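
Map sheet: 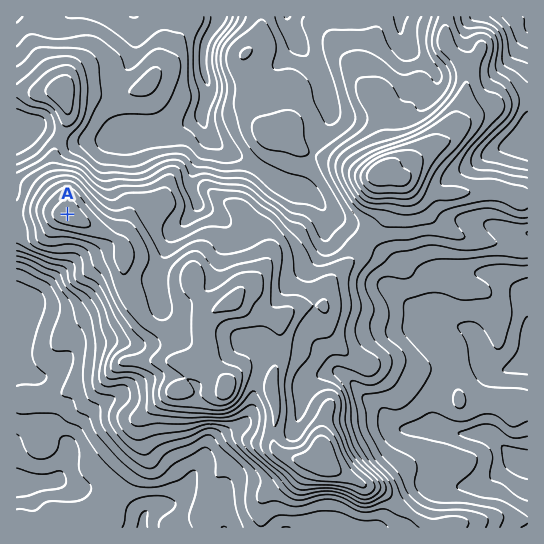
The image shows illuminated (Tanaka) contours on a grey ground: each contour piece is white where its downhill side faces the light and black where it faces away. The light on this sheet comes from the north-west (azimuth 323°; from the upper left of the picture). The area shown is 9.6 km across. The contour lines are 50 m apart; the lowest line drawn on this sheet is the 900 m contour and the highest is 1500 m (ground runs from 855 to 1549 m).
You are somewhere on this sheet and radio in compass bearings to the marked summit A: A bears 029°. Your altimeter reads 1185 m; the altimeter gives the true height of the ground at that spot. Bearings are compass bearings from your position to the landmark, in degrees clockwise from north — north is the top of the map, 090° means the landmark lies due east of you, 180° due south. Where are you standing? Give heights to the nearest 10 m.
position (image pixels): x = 41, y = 261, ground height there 1190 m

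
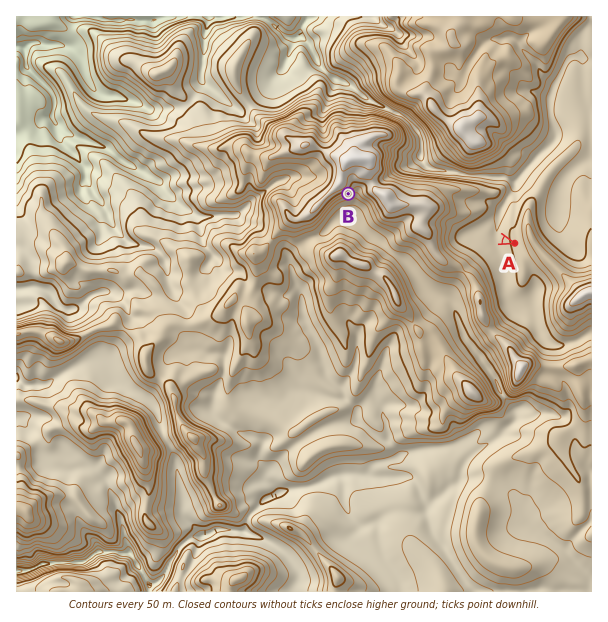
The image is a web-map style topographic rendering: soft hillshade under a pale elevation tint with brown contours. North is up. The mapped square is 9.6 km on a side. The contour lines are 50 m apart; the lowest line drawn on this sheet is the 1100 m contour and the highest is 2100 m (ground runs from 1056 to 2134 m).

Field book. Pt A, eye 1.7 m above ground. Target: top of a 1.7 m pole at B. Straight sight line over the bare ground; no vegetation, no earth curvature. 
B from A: not visible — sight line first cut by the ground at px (447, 223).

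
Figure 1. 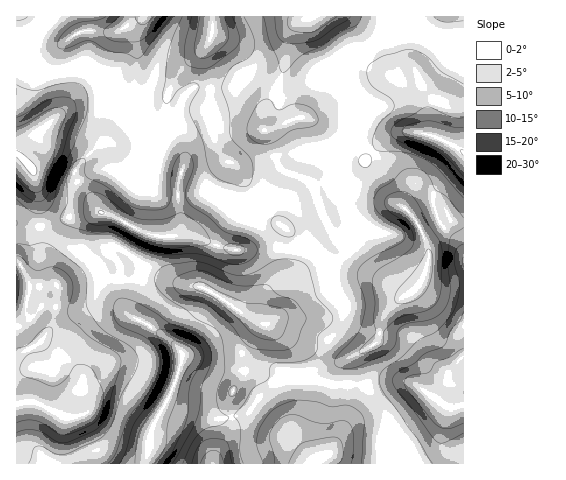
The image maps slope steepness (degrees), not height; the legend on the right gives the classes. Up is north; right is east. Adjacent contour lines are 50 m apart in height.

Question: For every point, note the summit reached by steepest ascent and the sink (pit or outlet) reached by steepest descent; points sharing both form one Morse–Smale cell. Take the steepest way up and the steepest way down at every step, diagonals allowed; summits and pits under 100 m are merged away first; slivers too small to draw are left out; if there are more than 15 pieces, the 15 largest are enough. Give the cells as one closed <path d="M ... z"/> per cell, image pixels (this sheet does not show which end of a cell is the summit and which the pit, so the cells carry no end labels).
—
<path d="M389 16l-80 0-10 6-8 9-2 7-2 19-6 21-18 34 0 15 7 12 10 29 30 14 10 29 11 21 9 12 8 4 3 0 8-19-13-21 0-27 4-8 14-11 18-20 13-8 18-2 16 2 2-36-15-27-12-12-6-26z"/><path d="M109 252l-33 24-19 10 1 9-5 26-11 19 5 6 19 12 12 12 3 6 0 9-10 19-3 13-36-16-16 4 1 59 129-1 5-33 23-42 9-33-17-18-40-25-6-15 1-30z"/><path d="M206 46l-24 23-18 31-27 1-4 18-24 23-11 4-21 22-3 5 3 7 10 12 12 20 11 2 43 21 36 1 8-1 12-7 20-18 20-2 12-8-14-17-8-14-14-10-12-21-7-19-1-6 6-9 0-28-6-16z"/><path d="M413 132l-11 0-16 6-22 24-14 11-4 8 0 27 6 12 7 7-9 22 24 24 29 21 9-2 12-16 5-19-2-16 24-21 5 2 8 0 0-69-26-16z"/><path d="M350 249l-7 7-10 6-29 11-25 4-10 9-7 15 0 15 2 7-5 5-17 25 2 20 2-2 13 2 15 8 28-2 31 6 14-1 1-24 30-19 3-19 5-9 10-11 13-8-6 0-12-7z"/><path d="M262 200l-13 8-20 2-20 18-12 7-8 1-36-1-51-23-3 11 1 13 8 14 8-4 10 6 25 20 30 12 26 5 36 25 21 10-2-8 1-19 6-11 8-8 17-9 4-13 0-10-6-11-16-14z"/><path d="M116 246l-8 5 13 16-1 30 3 11 7 8 17 8 19 13 17 18-6 23-12 26 14 6 22 3 14 5 16-1-1-7 1-14 13-21-2-22 21-30-20-9-36-25-26-5-30-12-25-20z"/><path d="M143 16l-123 1 3 11 1 26-8 14 0 85 2 2 5-11 9-9 10-6 29-25 7-4 58 1-1-31 2-18-2-20z"/><path d="M452 220l-25 21 2 16-5 19-6 10-6 6-16 10-10 11-5 9-3 19-30 19 0 25 57-4 11 4 26 17 7-30 12-13 3-1 0-135z"/><path d="M308 16l-95 1-1 17-7 15 0 11 6 16 0 28-6 12 15 36 7 9 12 8 8 14 13 16 9-7 12-20-11-33-7-12 0-15 18-34 10-47 8-9z"/><path d="M463 359l-2 0-13 16 0 8-6 13 2 8-28-19-11-4-57 4-2 28-3 15-12 23-17 12 149 1z"/><path d="M110 99l-27 0-12 5-29 25-10 6-14 16 0 3 12 12 5 9 4 26 1 25 26-8 16-1 17-6-12-19-10-12-3-7 6-9 18-18 11-4 25-25 2-16z"/><path d="M248 371l-4 3-12 18-2 10 1 14 17-1 10 5 33 20 23 22 12-6 8-11 10-20 3-40-45-6-28 2-15-8z"/><path d="M463 16l-74 1 9 16 6 26 12 12 15 27-2 36 23 10 11 8z"/><path d="M17 262l-1 142 16-3 36 16 3-13 10-19 0-9-15-18-19-12-5-6 11-19 5-34-2-3-6 0-19 4-8-19z"/>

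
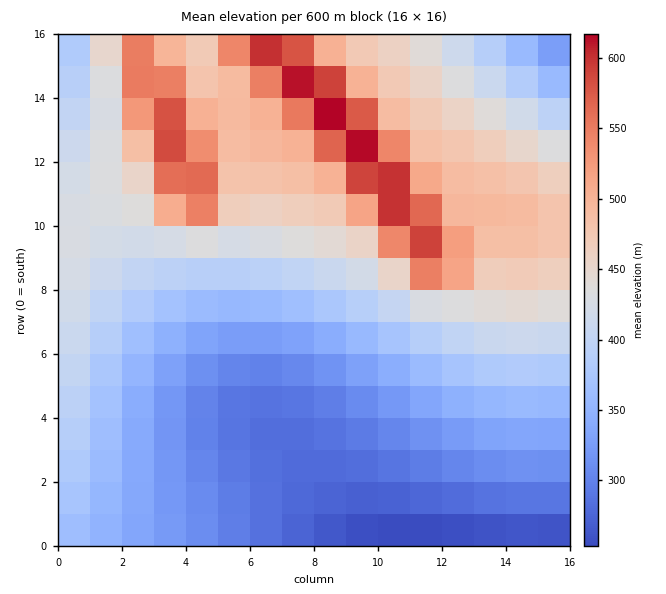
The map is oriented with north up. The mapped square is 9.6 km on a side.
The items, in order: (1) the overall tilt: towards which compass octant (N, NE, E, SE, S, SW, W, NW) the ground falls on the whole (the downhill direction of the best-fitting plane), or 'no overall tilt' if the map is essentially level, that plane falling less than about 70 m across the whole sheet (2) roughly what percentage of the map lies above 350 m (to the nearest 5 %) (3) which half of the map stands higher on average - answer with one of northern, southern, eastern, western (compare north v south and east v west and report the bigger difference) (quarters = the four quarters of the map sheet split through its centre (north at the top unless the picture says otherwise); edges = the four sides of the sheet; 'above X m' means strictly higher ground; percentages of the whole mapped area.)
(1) The general tilt is down to the south (the land rises towards the north).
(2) About 65 % of the map lies above 350 m.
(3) The northern half stands higher on average than the southern half.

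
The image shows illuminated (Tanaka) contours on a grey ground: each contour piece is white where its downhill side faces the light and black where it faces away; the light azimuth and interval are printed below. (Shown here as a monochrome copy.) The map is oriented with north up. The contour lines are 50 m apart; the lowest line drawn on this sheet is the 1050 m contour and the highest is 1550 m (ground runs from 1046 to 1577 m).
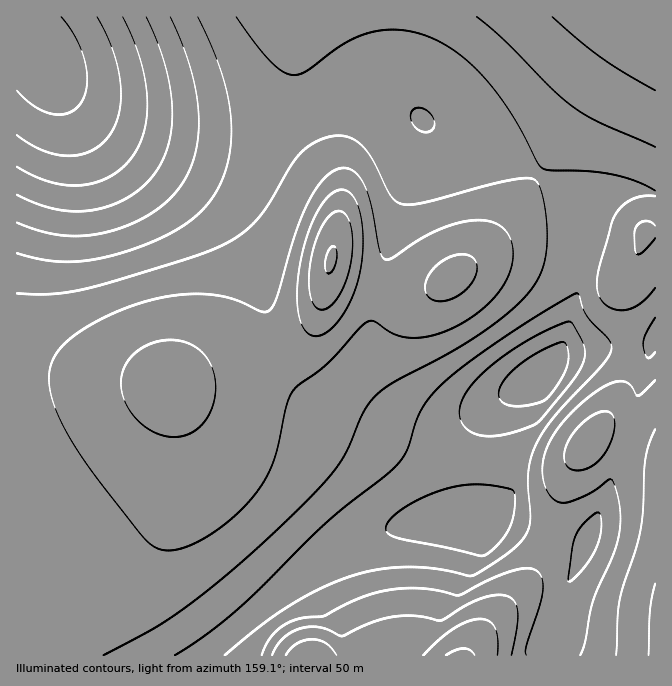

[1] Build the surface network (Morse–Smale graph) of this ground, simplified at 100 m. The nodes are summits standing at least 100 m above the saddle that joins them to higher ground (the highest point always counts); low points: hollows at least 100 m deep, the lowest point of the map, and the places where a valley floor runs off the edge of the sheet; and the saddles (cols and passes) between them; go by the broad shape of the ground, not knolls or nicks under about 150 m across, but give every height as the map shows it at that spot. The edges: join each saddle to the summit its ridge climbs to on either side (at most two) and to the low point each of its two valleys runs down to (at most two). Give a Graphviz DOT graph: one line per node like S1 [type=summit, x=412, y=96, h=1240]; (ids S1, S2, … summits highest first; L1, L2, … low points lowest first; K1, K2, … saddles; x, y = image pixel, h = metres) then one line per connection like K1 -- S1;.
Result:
graph terrain {
  S1 [type=summit, x=42, y=55, h=1577];
  S2 [type=summit, x=550, y=372, h=1439];
  L1 [type=low, x=330, y=260, h=1046];
  L2 [type=low, x=460, y=655, h=1091];
  L3 [type=low, x=654, y=17, h=1115];
  L4 [type=low, x=655, y=650, h=1142];
  K1 [type=saddle, x=475, y=460, h=1335];
  K2 [type=saddle, x=234, y=632, h=1306];
  K3 [type=saddle, x=629, y=345, h=1291];
  K4 [type=saddle, x=539, y=173, h=1251];
  K1 -- S2;
  K1 -- L1;
  K1 -- L4;
  K2 -- S2;
  K2 -- L1;
  K2 -- L2;
  K3 -- S2;
  K3 -- L3;
  K3 -- L4;
  K4 -- S1;
  K4 -- S2;
  K4 -- L1;
  K4 -- L3;
}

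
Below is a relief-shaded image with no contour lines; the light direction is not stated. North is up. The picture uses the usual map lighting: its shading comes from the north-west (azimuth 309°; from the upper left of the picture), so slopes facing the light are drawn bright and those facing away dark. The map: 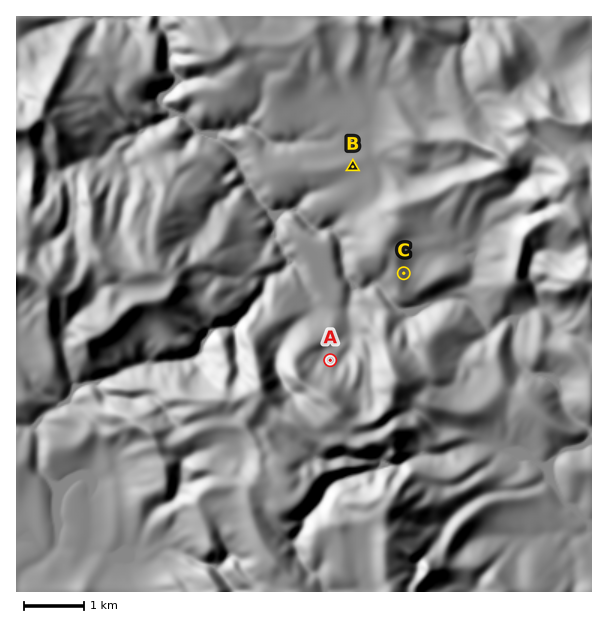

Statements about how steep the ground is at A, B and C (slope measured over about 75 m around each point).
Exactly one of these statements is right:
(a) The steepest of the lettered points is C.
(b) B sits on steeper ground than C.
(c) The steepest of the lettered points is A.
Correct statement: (c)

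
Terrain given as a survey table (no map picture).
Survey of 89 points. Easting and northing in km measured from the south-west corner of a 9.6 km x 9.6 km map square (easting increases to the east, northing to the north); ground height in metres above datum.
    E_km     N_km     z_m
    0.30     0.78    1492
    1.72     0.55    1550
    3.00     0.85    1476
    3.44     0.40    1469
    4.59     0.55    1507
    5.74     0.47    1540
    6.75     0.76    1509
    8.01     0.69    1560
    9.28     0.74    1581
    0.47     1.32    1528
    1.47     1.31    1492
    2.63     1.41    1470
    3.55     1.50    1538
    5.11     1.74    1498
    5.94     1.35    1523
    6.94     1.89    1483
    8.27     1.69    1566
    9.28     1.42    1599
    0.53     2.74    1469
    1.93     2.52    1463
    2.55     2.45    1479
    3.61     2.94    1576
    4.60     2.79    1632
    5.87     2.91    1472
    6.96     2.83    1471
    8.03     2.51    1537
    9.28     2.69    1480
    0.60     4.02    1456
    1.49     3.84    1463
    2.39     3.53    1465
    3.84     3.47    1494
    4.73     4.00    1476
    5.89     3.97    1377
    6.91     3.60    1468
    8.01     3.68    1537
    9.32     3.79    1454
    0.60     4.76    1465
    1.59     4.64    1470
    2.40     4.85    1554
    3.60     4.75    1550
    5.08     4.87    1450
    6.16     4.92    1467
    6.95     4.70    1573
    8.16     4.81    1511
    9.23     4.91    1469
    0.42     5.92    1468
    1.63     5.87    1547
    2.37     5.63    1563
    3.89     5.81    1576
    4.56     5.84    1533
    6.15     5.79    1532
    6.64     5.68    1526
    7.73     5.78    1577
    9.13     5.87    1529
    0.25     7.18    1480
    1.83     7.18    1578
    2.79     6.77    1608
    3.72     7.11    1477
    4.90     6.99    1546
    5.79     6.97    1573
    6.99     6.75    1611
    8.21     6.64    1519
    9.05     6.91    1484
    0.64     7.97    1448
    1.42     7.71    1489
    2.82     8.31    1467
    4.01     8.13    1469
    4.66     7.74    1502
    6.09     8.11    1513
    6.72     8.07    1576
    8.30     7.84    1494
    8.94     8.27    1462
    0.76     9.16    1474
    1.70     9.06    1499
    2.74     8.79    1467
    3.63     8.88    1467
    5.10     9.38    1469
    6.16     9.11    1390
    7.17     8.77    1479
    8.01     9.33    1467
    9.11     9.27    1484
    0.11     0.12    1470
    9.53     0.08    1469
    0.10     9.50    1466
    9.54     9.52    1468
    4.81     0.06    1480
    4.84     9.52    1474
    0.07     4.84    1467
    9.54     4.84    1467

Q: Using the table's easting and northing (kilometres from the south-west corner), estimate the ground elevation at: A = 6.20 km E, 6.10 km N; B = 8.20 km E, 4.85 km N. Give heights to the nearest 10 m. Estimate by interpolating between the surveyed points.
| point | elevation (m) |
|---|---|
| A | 1570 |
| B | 1510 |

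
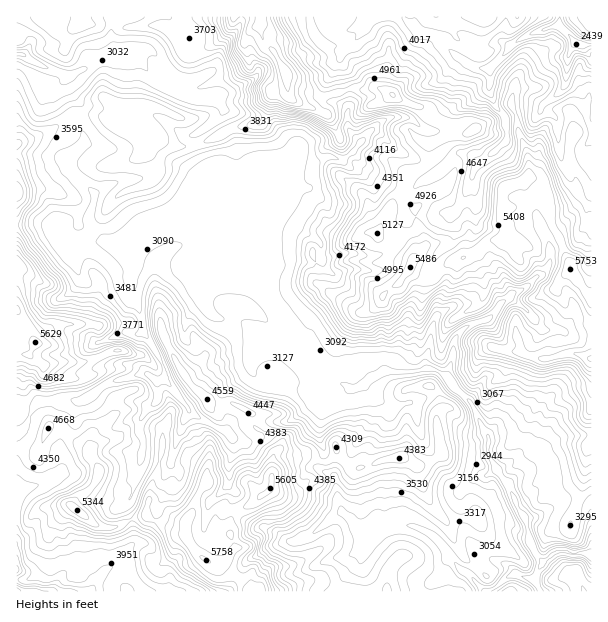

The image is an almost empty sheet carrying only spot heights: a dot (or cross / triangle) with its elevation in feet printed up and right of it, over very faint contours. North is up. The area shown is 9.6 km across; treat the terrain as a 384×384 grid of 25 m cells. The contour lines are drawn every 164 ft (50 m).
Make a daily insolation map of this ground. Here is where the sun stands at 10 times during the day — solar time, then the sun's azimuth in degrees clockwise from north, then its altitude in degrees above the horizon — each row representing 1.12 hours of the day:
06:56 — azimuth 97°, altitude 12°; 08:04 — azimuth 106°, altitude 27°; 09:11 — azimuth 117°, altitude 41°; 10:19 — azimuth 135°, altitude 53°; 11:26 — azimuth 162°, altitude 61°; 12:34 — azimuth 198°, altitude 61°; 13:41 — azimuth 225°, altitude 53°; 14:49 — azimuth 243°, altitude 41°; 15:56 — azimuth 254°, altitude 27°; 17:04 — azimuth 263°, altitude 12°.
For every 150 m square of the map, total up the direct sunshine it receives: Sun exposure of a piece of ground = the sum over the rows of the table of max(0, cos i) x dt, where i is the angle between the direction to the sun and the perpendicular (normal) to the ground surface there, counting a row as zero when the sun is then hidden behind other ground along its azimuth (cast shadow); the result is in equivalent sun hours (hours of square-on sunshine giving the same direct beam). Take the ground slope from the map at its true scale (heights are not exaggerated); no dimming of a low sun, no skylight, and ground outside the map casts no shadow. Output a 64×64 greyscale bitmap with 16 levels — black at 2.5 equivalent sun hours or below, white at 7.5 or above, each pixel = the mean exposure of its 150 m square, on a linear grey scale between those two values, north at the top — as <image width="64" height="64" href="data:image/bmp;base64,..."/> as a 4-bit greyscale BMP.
<image width="64" height="64" href="data:image/bmp;base64,Qk12CAAAAAAAAHYAAAAoAAAAQAAAAEAAAAABAAQAAAAAAAAIAAATCwAAEwsAABAAAAAAAAAAAAAAABEREQAiIiIAMzMzAERERABVVVUAZmZmAHd3dwCIiIgAmZmZAKqqqgC7u7sAzMzMAN3d3QDu7u4A////AN7u7//szMzu7u7d7su5dovd3LqqvLvMu7p6xDYzru3ajP/97uy7re/u7d7/2pV2V4u7qHibzd3LpXzcYWd63cad7u7d7cu83t7e7+62dIvMlnmqmZve7tuK3KrM2DSJhb7v7u3d3My63r3rrMojA0jNqZqZic3dyq3Lve6lggACvf//7d7t24q+3Iib3bVERHvu7KmImqqrzM3u2lW8iay73+/u7u7cvL7rm92UarqXVrzMyod3eJzs3u23Vt7d3N7N/v7u3N7dy8u83KhGvd3HarvMp2aKzt3v3LuIzu7Mzt3/7thHze26zMqpm8zd7u2YrO3czN3uzu68yUacvMys7d7sdUJJuah7ubvf7u7u7du97d3d3uyru6y0iruqzairvKV5qVSqhEinmpzu7+7dzN7u7u3u2amoq3Wt/cvNuFMgTN26hYh1Z81mab7uzMvM3u7u7+66upmqV83d3d7bmFMl3bqGZ5h3zqW9qdqIvdvO/+7u/szcmIhYzcze797tunat26dZl5ibhWhaypmZir7//u7+3u23VKq8zM3v7u3dzKq6qVmXuXljIiV4monMvO7/7u7e7d65rdzM3N/e7d3exXmqianKd3YhJVac3L7Imc7+qt/LynvL3d3cz9vdzdy6u7uat4h3ZURmjLq5fLiHRFd2rKvKet3N3dzOur3dypzu2pu3V2VleYZHliFpqmhUNWe7mqlmvM3dy5vLrt2Yqpq4u7lGYji97HJHMQJohWRnasurt5qs3u7dzMyqy4mL2oiJq2Q13d3JUgNUECSHh4iKyr2ozMzu7u3f3Ld4l3i922R6pq7u7d3dpGh1RVeKiJqr7Hjdzt7u277duaqomaqZk0VZzt7YIAFIm7qYiZu4qXulSN3u7u7tq/7u3eyprN7Zco3adSAAAmm8y6qqze7clQJ67u7u7c3c/u7u7tlVi5dozZeCE0Z5vNzMy6u7rO7EOMzu7v7u3M3u3u7u3cgwOarad3l4q8zMzM3e25dCIiN63b7//+7tze7u7ty73dvMmriYmJrMu7vM3t3e3LqFa7ve7v/u3O7O/9msu97c3dWLdpyavMy7y83u7u7u3u3rmb/+7d7tzN7M3MuEBc24Q4hXq7q8zMvM3d7v/+7u7Mp5ne7dyIial7zbqrtyAAAWt1mmabzMzM3d3v//7u7su3m6lIy5ioVpy3eKzd20RFi4iFRpzMzMzd3d7t7t3uqsdjIBnKlmm8zbZ73d3KrHeKmVV5vMzMvN3dze7t7u6pu4UAaKha7u3ddRIhIxVTNomqaLzM3Lu93d3N7+3t3bhou6hldYve7NplMAEkNERWd3eazMy7u93d3cyq39zcy7eL2WMHzu7d15qpIiR3eJdnd6u7uru83d3duHrN3t3c3d7cqGnO7s3ZvN21RamallVpu7uru8zd3dp3q7nf3v3e/+zKlUnN7rvNhniKqrunVpu7u7u8zMurllq6Znvu7u7//dzagm3tncYyWImKzLmby7u7zMzMuodny4eJiN3K7+/v3e2qadl5VEV5iJu7urzMy8zMzMzLmpqt3MzKrdq+7/7u7buJmYUjV5mZq7zLrMzMzMzMzMy8m8qbzKmb23eb7v7d65kxRFV4qqq8zMu7zMy8zMzMzLhqve7u2nisx3ae7t27zGRkaJq83d3czLu7zMzMzMzMmMuIrt3MmHZnZ0asuqvbmJiKu7zd7t3MzMzMzMzMzMuqmGVom8u7d2enisy7vdmrrM3dzMzu7t3d3czMzMzMu6mXZlaKzMyqqpd3zMzNyYqt3e7u287u7u3dzMzMzMzLqoaXeYfM3dzNqIi93d3amJ687u3LnO///t3dzMzMzMzLm8zLd4u6ztyYqbu93ciJm5zMuqyore/+7d3czMzMzMu9y7hoe7us25iZru7dlnmpeZmqze26vO7dzN3MzMzMzMzcY5qs7bqrh4hWruyHiqiKqqzd7//u3d3czd3MzMzMu5M5m8u97KqXdRAGmVaJqau7y7vM3u7szu3d3tzMzMzHFbrNyonO2pmEMkd3Z4m6vM3bq6q73t7////u7d3czN3depmHre7sq9hXh2dmmp3e7u28zd3d7tze/////tzMrNymaXzu7u7+7KaHR4a9qJvd3d3u/u3cupid7//+ze3byat2zdyazu7tp5UUdr3GVIzc3u7tzLrP7IWd7uzN7czYzLmaqM7dustzdQKHmphkR73d3Mu6ve3NyFRY3cu7vsq9u4Zs7ad2NVSIYWmpqZh2eaq93d7sdEV5vM3dy83IiWzcze7bmSAAGbq4qrq5mph2rNuYmFM1eZu7qs7euZu8uY3ulDRUlyBKu8xSabmrqZh3hURDNZzd3MuqvNysp5zd7adSACI2U2i97sUoqby7mYZmdnacy6q83aVZzcp0Ikd0I6y3RkV1V6qIqEiJqXnMl2aJmsvO66q8yXnKiIdCRDVlWJqYZCNEeoZmN0ZHzv7ciKqsvO/tzLvay6VFd3Z0R4hmeJmKykNGiXUnVr7u7M3czMy93t3Mq93thXqaplVWmFZ5m93dkzabuUA9y8zd3d3d3d3cvMyq3uqbhXm6h2apdpq93LunInm7hW3d7u7+7e7u7tu7vLfe3KZoqZq4d2eYm9zN7u60AEN6zf7t3f/Mze7trLzby53bVYqqvLqGZ5ze7u//7u3JRr3u7crMy5uomZm8zcqsu8h4q7vM3LdpzN7u7u7d7d65vd"/>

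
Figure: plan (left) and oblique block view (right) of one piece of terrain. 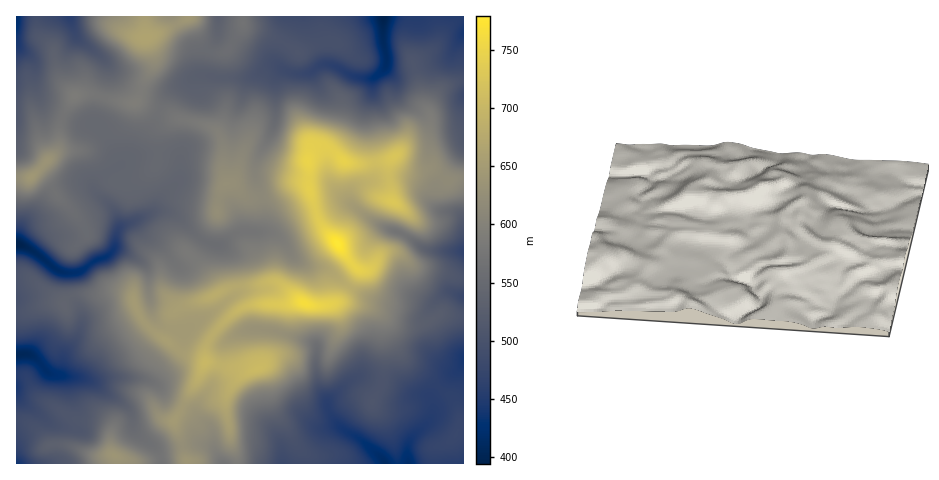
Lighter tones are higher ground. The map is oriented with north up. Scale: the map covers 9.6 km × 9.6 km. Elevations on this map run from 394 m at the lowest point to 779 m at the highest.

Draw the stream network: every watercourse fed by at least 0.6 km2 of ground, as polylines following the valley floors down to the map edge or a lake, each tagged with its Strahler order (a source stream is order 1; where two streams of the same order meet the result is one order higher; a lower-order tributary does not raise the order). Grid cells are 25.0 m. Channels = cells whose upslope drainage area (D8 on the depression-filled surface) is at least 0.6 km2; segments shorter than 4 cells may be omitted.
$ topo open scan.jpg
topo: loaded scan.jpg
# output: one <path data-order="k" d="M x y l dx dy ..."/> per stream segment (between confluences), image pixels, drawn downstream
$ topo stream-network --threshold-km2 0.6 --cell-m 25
<path data-order="1" d="M133 428l0-9-2-7-14-14-9-5-10-9-11-5"/><path data-order="2" d="M342 428l8 6 8 4 17 15 1 0 9 10"/><path data-order="1" d="M63 427l-7-1-7-3-9-10-14-9-9-9 0-9"/><path data-order="1" d="M322 427l18 0 2 1"/><path data-order="1" d="M272 426l5 7 1 5 2 3 0 4 1 1 0 17 2 0"/><path data-order="2" d="M328 406l0 4 2 4 12 14"/><path data-order="1" d="M197 405l0 11 14 14 2 2 0 10 1 2 1 7 7 12 2 0"/><path data-order="1" d="M431 400l1 4 0 12-2 4-20 20-1 2 0 5-2 1 0 15 2 0"/><path data-order="1" d="M154 383l-8-4-43-1"/><path data-order="2" d="M87 379l-12-1-1-1-7 0-1-1-9 0-1-1"/><path data-order="2" d="M103 378l-4 1-12 0"/><path data-order="1" d="M110 377l-6 0-1 1"/><path data-order="2" d="M56 375l-4 0-3-1-17-19-4 0-1-1-7 0-3 1"/><path data-order="1" d="M361 372l-7 7-5 3-21 21 0 3"/><path data-order="1" d="M449 370l7 0 7-7 0-3"/><path data-order="1" d="M243 332l6-3 24 1 1 2 4 0 5 2 3 0 5 2 3 0 18 6 4 5 0 31 2 1 0 5 1 4 7 9 1 8 1 1"/><path data-order="1" d="M81 326l-4 11-13 14 0 5-1 1 0 14-3 4-4 0"/><path data-order="1" d="M227 301l-14 12-13 7-13 10-2 0-3-2-15 0-5-2-9-10-1-3 0-8-2-6 0-25-3-5-10-11-10-6-2-1-13 0"/><path data-order="1" d="M420 300l3 1 11 0 6-6 5-2 10 0 4 2 4 0 0 2"/><path data-order="1" d="M309 266l-3-1-11-7-7-7-3-7-11-10-3 0-1-2-18 0-1-1"/><path data-order="1" d="M171 258l-37-36-1 0"/><path data-order="3" d="M112 251l-6 6-2 0 0 1-2 1-11 4-6 6-5 3-14 1-10-3-17-15-11-7-2 0-4-3-5 1"/><path data-order="1" d="M20 231l0 8-3 7"/><path data-order="2" d="M251 231l-9 0-4 1-4 3-11 9-14-1-6-2-4-4-23-22-4-2-20 0-5 2"/><path data-order="1" d="M262 231l-11 0"/><path data-order="3" d="M118 230l-1 2 0 5-1 1 0 7-4 6"/><path data-order="2" d="M133 222l-10 3-5 5"/><path data-order="2" d="M147 215l-14 7"/><path data-order="2" d="M115 211l3 10 0 9"/><path data-order="1" d="M440 210l2 1 12 0 9 9 0 30"/><path data-order="2" d="M356 208l15 13 13 7 13 3 9 5 18 13 3 1 36 0"/><path data-order="1" d="M353 206l3 2"/><path data-order="1" d="M351 203l5 5"/><path data-order="1" d="M102 199l13 12"/><path data-order="2" d="M116 167l-10 6-11 12 0 5 20 20 0 1"/><path data-order="1" d="M256 165l0-4 15-27 3-10 0-7 2-1 0-38 7-7 3 0"/><path data-order="1" d="M181 160l0 16-1 3-21 21-2 6-10 9"/><path data-order="1" d="M125 159l-6 7-3 1"/><path data-order="1" d="M463 141l0-46"/><path data-order="1" d="M98 129l5 3 14 23 0 11-1 1"/><path data-order="1" d="M17 124l0-81"/><path data-order="1" d="M239 106l5-19 12-12"/><path data-order="1" d="M367 105l4-9 0-16 1-2"/><path data-order="1" d="M375 99l-1-3 0-18 1-1"/><path data-order="1" d="M38 94l-2-10-1-1 0-19-18-21"/><path data-order="1" d="M318 85l-5-9 0-5 2-2"/><path data-order="1" d="M187 81l8-5 13 0"/><path data-order="2" d="M375 77l10-9"/><path data-order="2" d="M208 76l5 0 1 1 37 0 5-2"/><path data-order="1" d="M197 75l10 0 1 1"/><path data-order="2" d="M256 75l10-7 14 0 6 3"/><path data-order="2" d="M286 71l7 2 1 1 13 0 8-5"/><path data-order="1" d="M385 71l0-3"/><path data-order="2" d="M315 69l4-3 3-2 8 0 11 5 8 6 7 2 16 1"/><path data-order="2" d="M385 68l1-2 0-12-1-1-1-10-1-1 0-23 1-2"/><path data-order="1" d="M106 61l-5-6-17-12-9-9-5-17"/><path data-order="1" d="M453 52l5-9 5-5 0-5"/><path data-order="2" d="M17 43l0-26"/>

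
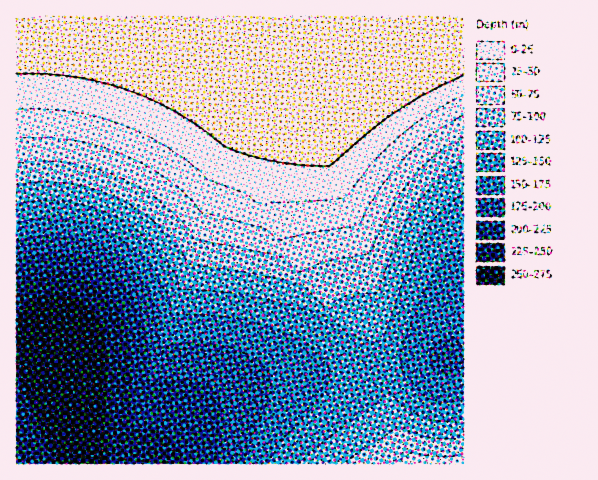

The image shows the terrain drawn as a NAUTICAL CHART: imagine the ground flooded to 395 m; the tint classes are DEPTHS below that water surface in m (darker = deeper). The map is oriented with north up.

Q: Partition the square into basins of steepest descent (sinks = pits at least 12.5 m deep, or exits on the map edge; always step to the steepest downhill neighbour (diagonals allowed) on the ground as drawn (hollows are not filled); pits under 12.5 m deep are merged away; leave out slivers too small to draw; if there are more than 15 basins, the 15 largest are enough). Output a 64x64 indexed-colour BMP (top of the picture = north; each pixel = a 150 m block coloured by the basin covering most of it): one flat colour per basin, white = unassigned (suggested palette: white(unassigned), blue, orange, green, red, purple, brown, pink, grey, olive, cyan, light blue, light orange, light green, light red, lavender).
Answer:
<image width="64" height="64" href="data:image/bmp;base64,Qk12CAAAAAAAAHYAAAAoAAAAQAAAAEAAAAABAAQAAAAAAAAIAAATCwAAEwsAABAAAAAAAAAA////ALR3HwAOf/8ALKAsACgn1gC9Z5QAS1aMAMJ34wB/f38AIr28AM++FwDox64AeLv/AIrfmACWmP8A1bDFABERERERERERERERERERERERERERERERERERERESIiIiERERERERERERERERERERERERERERERERERERESIiIiIRERERERERERERERERERERERERERERERERERERIiIiIhERERERERERERERERERERERERERERERERERERIiIiIiEREREREREREREREREREREREREREREREREREREiIiIiIREREREREREREREREREREREREREREREREREREiIiIiIhERERERERERERERERERERERERERERERERERESIiIiIiERERERERERERERERERERERERERERERERERERIiIiIiIREREREREREREREREREREREREREREREREREREiIiIiIhEREREREREREREREREREREREREREREREREREiIiIiIiERERERERERERERERERERERERERERERERERESIiIiIiIRERERERERERERERERERERERERERERERERERIiIiIiIhEREREREREREREREREREREREREREREREREREiIiIiIiERERERERERERERERERERERERERERERERERESIiIiIiIRERERERERERERERERERERERERERERERERERIiIiIiIhERERERERERERERERERERERERERERERERERIiIiIiIiEREREREREREREREREREREREREREREREREREiIiIiIiIRERERERERERERERERERERERERERERERERESIiIiIiIhERERERERERERERERERERERERERERERERESIiIiIiIiERERERERERERERERERERERERERERERERERIiIiIiIiIREREREREREREREREREREREREREREREREREiIiIiIiIhERERERERERERERERERERERERERERERERESIiIiIiIiERERERERERERERERERERERERERERERERERIiIiIiIiIREREREREREREREREREREREREREREREREREiIiIiIiIhERERERERERERERERERERERERERERERERESIiIiIiIiERERERERERERERERERERERERERERERERERIiIiIiIiIREREREREREREREREREREREREREREREREREiIiIiIiIhERERERERERERERERERERERERERERERERESIiIiIiIiERERERERERERERERERERERERERERERERESIiIiIiIiIRERERERERERERERERERERERERERERERERIiIiIiIiIhEREREREREREREREREREREREREREREREREiIiIiIiIiERERERERERERERERERERERERERERERERESIiIiIiIiIRERERERERERERERERERERERERERERERESIiIiIiIiIhERERERERERERERERERERERERERERERERIiIiIiIiIiEREREREREREREREREREREREREREREREREiIiIiIiIiIREREREREREREREREREREREREREREREREiIiIiIiIiIhERERERERERERERERERERERERERERERESIiIiIiIiIiERERERERERERERERERERERERERERERESIiIiIiIiIiIRERERERERERERERERERERERERERERERIiIiIiIiIiIhERERERERERERERERERERERERERERERIiIiIiIiIiIiEREREREREREREREREREREREREREREREiIiIiIiIiIiIREREREREREREREREREREREREREREREiIiIiIiIiIiIhERERERERERERERERERERERERERERESIiIiIiIiIiIiERERERERERERERERERERERERERERERIiIiIiIiIiIiIRERERERERERERERERERERERERERERIiIiIiIiIiIiIhEREREREREREREREREREREREREREREiIiIiIiIiIiIiEREREREREREREREREREREREREREREiIiIiIiIiIiIiIRERERERERERERERERERERERERERESIiIiIiIiIiIiIhERERERERERERERERERERERERERERIiIiIiIiIiIiIiEREREREREREREREREREREREREREREiIiIiIiIiIiIiIREREREREREREREREREREREREREREiIiIiIiIiIiIiIhERERERERERERERERERERERERERESIiIiIiIiIiIiIiERERERERERERERERERERERERERERIiIiIiIiIiIiIiIREREREREREREREREREREREREREREiIiIiIiIiIiIiIhERERERERERERERERERERERERERESIiIiIiIiIiIiIiERERERERERERERERERERERERERERIiIiIiIiIiIiIiIRERERERERERERERERERERERERERESIiIiIiIiIiIiIhERERERERERERERERERERERERERERIiIiIiIiIiIiIiEREREREREREREREREREREREREREREiIiIiIiIiIiIiIRERERERERERERERERERERERERERESIiIiIiIiIiIiIhEREREREREREREREREREREREREREREiIiIiIiIiIiIiERERERERERERERERERERERERERERESIiIiIiIiIiIiIRERERERERERERERERERERERERERERIiIiIiIiIiIiIhERERERERERERERERERERERERERERESIiIiIiIiIiIi"/>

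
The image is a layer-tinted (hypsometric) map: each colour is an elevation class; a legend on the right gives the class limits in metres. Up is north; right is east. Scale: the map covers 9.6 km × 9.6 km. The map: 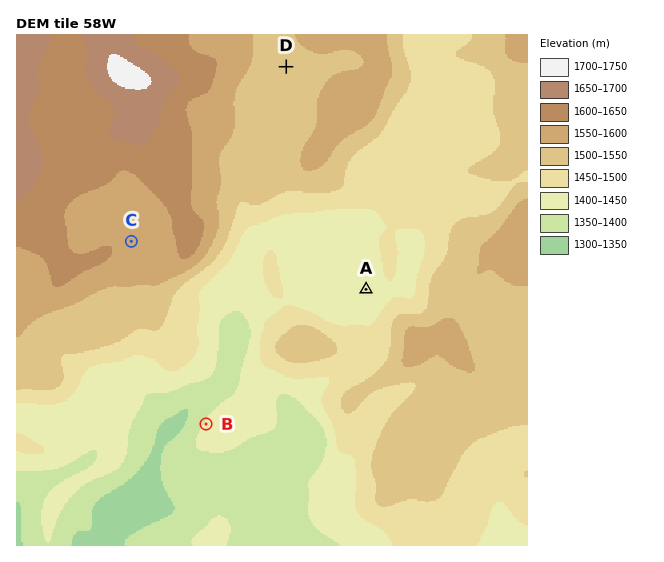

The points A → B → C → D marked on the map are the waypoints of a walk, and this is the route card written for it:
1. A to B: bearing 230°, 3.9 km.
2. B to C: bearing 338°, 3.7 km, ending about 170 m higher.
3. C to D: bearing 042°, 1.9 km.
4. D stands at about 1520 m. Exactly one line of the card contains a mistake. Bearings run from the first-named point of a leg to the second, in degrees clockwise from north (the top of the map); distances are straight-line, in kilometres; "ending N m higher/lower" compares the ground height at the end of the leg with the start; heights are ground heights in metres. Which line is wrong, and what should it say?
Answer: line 3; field distance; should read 4.4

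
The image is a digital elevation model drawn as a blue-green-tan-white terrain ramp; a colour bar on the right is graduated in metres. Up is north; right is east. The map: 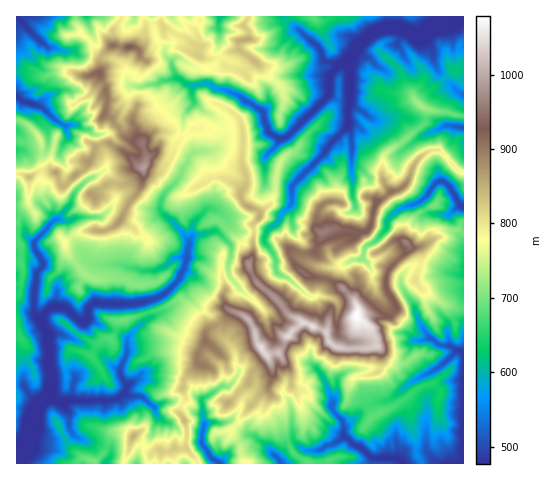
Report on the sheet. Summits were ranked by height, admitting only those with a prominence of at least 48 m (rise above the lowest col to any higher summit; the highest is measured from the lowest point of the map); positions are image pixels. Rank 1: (356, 315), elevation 1079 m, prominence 602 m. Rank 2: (262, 348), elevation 1049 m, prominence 64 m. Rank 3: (144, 168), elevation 992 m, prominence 219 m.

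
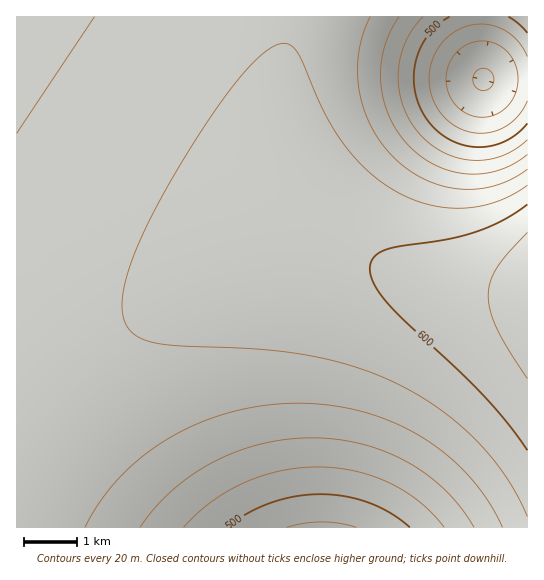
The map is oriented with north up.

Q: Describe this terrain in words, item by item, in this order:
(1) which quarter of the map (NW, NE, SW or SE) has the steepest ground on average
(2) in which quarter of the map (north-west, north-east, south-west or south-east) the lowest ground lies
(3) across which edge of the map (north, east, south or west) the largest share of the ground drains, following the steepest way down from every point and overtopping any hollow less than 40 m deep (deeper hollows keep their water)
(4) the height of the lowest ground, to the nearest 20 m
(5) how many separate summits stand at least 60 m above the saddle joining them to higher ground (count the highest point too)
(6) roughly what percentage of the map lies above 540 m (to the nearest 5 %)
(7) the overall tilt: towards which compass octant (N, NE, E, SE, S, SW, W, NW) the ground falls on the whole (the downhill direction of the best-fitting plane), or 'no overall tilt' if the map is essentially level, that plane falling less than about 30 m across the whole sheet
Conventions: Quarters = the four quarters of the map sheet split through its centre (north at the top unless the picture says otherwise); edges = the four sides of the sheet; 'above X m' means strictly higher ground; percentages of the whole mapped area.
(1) Slopes are steepest in the north-east quarter.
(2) The lowest point lies in the north-east quarter of the map.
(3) The largest share of the runoff leaves by the southern edge.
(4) About 440 m is the lowest elevation on the sheet.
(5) Counting only tops that stand 60 m proud, the map has 1 summit.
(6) About 85 % of the map lies above 540 m.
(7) There is no overall tilt: the best-fitting plane is nearly level.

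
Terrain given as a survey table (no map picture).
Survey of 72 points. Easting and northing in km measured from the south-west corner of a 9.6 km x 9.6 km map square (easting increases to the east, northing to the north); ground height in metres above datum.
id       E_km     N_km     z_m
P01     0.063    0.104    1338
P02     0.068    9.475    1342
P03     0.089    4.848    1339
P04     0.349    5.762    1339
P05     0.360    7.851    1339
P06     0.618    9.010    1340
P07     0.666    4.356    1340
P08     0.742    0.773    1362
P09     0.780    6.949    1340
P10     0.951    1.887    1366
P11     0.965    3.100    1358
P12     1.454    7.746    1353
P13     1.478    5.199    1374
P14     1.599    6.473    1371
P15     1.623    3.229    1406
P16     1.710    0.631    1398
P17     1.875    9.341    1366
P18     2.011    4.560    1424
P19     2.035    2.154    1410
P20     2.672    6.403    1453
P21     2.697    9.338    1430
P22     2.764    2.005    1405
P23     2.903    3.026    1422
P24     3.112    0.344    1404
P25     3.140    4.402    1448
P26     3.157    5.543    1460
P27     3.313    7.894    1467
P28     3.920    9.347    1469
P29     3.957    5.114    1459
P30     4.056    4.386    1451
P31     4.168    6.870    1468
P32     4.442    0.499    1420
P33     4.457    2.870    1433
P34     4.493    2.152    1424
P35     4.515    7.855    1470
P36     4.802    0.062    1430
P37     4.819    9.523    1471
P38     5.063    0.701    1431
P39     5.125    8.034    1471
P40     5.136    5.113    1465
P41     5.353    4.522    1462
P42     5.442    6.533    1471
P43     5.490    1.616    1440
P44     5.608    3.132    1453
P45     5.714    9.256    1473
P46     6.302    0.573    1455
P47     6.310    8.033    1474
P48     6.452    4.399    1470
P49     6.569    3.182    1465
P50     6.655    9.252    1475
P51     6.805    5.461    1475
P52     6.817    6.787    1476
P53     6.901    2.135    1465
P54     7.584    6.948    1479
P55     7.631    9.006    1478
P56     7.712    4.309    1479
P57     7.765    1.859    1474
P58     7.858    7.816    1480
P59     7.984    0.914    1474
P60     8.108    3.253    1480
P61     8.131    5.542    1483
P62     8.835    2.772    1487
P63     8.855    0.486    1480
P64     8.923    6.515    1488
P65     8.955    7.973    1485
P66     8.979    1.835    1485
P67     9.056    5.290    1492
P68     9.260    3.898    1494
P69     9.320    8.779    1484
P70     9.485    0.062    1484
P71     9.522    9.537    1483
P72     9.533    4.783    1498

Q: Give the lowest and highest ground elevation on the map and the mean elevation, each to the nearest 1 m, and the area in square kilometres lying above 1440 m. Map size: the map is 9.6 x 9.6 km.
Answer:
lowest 1338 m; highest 1499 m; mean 1440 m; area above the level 57.9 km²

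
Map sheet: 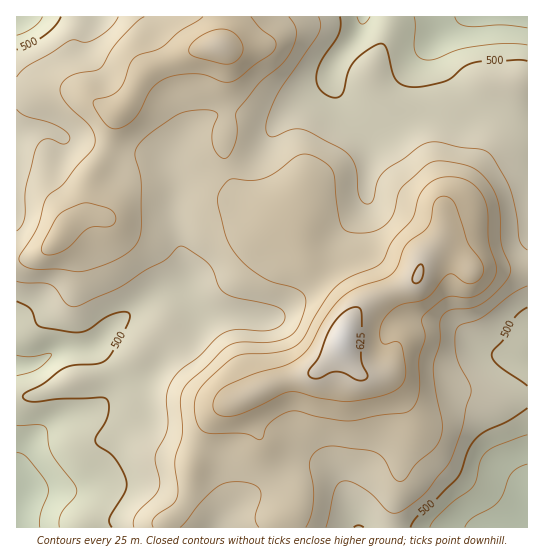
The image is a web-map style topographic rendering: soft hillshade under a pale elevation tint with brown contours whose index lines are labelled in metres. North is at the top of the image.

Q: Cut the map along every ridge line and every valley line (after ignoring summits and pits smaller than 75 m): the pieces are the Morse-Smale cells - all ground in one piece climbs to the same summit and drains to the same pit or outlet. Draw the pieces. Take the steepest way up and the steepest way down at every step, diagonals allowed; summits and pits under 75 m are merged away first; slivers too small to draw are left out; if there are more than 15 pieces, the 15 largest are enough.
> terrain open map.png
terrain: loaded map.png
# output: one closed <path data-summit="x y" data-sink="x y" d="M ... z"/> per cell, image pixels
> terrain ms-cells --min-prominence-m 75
<path data-summit="343 339" data-sink="17 527" d="M218 45l-29 7-40 17-6 6-15 27-12 12-8 33-19 32-4 34-15 10-23 26-16 8-15 2 1 269 264 0 0-9 8-4 6-9 2-8 0-15-2-8-14-21-22-20-15-35 2-3 28-13 44-12 25-28 10-29 0-8-16-24-12-13-18-12-7-16-3-21-26-8-21-11-18-16-8-28 0-15 4-20-1-65-3-7z"/><path data-summit="343 339" data-sink="527 17" d="M527 16l-302 1-1 18-5 11 5 4 3 7 1 65-4 20 0 15 7 25 4 7 15 12 21 11 26 9 3 20 7 16 18 12 18 20 9 13 1 15 16-16 45-20 5-6 4-14 12-10 7 0 16 6 13 12 57 0z"/><path data-summit="343 339" data-sink="527 527" d="M442 251l-11 1-8 9-4 14-5 6-49 23-13 14-12 29-22 24-44 12-29 14-1 4 3 8 12 25 28 27 10 22 0 15-2 8-6 9-8 4 1 9 246-1 0-257-57-1-13-12z"/><path data-summit="343 339" data-sink="17 17" d="M225 16l-209 1 1 242 14-2 16-8 23-26 15-10 4-34 19-32 8-33 12-12 15-27 6-6 40-17 17-5 13-2 5-10z"/>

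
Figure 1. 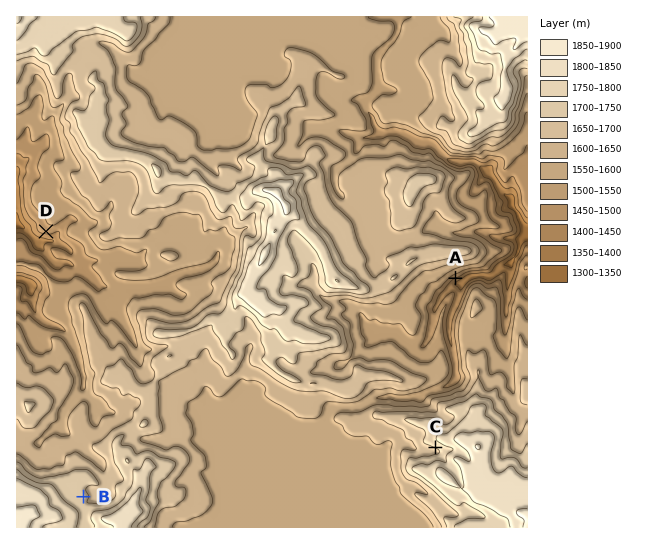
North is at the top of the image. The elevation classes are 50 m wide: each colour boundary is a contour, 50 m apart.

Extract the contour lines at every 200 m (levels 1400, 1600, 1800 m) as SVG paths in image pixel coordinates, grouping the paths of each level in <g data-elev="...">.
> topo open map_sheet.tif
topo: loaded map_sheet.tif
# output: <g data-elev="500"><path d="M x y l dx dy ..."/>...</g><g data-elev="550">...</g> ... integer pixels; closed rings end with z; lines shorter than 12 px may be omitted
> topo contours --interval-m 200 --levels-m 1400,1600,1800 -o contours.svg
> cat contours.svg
<g data-elev="1400"><path d="M17 276l16 4 3 3 1 4-6 9-4-3-3-8-7-2"/><path d="M527 245l-2 2-8 15-3 13-7 15-2-18-15 8-11-2-8 2-10 10-6-5 1-3 13-8 21-2 7-8 13-9 4-6-1-6-10-5 11-4 3-3-5-16-2-2-7-1-2-2 1-9-3-4-8-16-8-4-3-8 1-3 11 0 2 8 8 12 4 3 5-2 4 3 2 4 2 12 8 12"/><path d="M17 166l3 4-2 12 3 25 3 11 6 7 2 6 4 4 18 6-1 1-8 2-2 7-5-1-4-2-4-7-5-6-4-2-4 0"/></g><g data-elev="1600"><path d="M172 527l2-3 3-2 10-1 15-6 10-12 0-6-11-24 5-6-1-10-14-16 2-7-1-8-6-13 2-10 10-7 7-9 4 0 5 8 5 2 6-2 16-16 16 2 7 5 2 3-1 6 5 4 20 12 7 6 16 2 6-3 4-10 4-4 19 1 11-1 18-13 15-1 13 3 15-4 7-5 1-4-15-5-22-13-7 0-13 1-11-3-8 2-8 9-8 0 2-7 14-4 3-12-3-13 0-10-8-8 0-2 4-3 0-3-7-6 8-2 16 4 15 0 7 2 6-2 5-2 14-18 13-12 50-12 4-4 2-4-2-5-6-3-25-4-23-6 2-8 10-14 10 8 8 4 6-1 6-4-11-9-5-10 0-10 5-12-11-9-13-7-8 1-9-2-14-5-14 3-24 1-21 15-1 12 5 8 0 4-2 1-4-3-7-13 0-16 13-9 2-4-1-3-18-11-9-3-9 1-11 8 5-12 0-11 2-2 18-1 12-5-2-2-12-11-5-7 0-13 2-8 3-2 4 0 16 7 4-2-3-3-11-4-12-12-9-6-19-5-5 3-2 5 6 6 1 8-4 9-8 8-8 2-5-3-15-1-5 3-1 6 1 5 11 14 0 3-7 23-9 8-11 3-27 1-5-4-2-13-7-7-19-10-8 4-3-1-8-14-3-10-5-5-16-11 0-10 2-4 6 1 5-3 4-13 25-26 1-7"/><path d="M527 345l-6-10-2 0-1 22-4 9 0 28-1 0-6-7 0-8-4-5-4-2-9 2-3-17-2-7-11 4-7-4-1 15 4 14-5 10-3 2-13 5-15 2-3 2-1 5-3 1-6 1-44-2-18 7-20 1-4 4 0 5 6 3 4 6 6 4 16 1 10 8 10-3 5 1-1 24 4 15 5 6 0 6 25 21 8 13"/><path d="M470 317l1 1 3-1 8-8-2-7-3-3-4 4z"/><path d="M169 261l7-2 3-2-1-3-7-3-9 2-1 1 0 3z"/><path d="M17 105l9-6 2-12 5-5 2-7 2-1 4 3 4 6 6 23 4 1 8-3-3 17 4 6 1 8 15 31-1 4-8 3 2 8 9 14 7 5 8 11 5 0 8-9 1-1 2 1 0 5-4 8 2 10-2 4-9 5-1 3 3 3 5 1 12-3 22 0 4-2 4-6 8-3 8-10 9-3 9-2 16 3 3 4 3 13 5-2 7 1 8-4 4 7 5 3 1 2 0 10-5 18-5 6-13 8-1 2 2 6-2 5-20 17-6 3-10 1-21-6-12 1-4 2-1 6 5 21 3 5 7 6-7 5-4 12-10-9-9-14-3-1-6 5-3-1-3-6-7-8-14-27-3-3-3 0-1 4 4 10 1 17 6 31 5 8-2 10 0 8 2 3 8 4 12 15-2 2-10 2-6 10-4-1-3-4-2-17-5-4-6 5-8 11-1 6 1 12-7 2-8-3-9 5-6 9-5-3 1-4 6-4 10-13 6-3 2-11 11-19 4-12-7-13-2-2-8 9-7-5-9 4-7 1-1-2-1-5-6-4-9-17"/><path d="M440 17l2 4 8 9 0 12-9-2-4 2-14 11-4 8 1 5 10 16 3 15 0 3-4 6-10 11 1 5 6 7 15 6 7 11 6 4 15 2 7-2 9-6 10 1 11-7 10-11 3-6 1-8 7-20"/></g><g data-elev="1800"><path d="M42 527l3-2 17-5-1-7-11-7-2-9-7-7-24-11"/><path d="M131 527l2-3 10-13-4-8 2-13 0-2-22 21-8 5-10 4 3 4 7 3 2 2"/><path d="M456 487l5 0-9-12-10-7-3-1-2 2-1 5 3 5 7 5z"/><path d="M527 478l-6-3-10-9-10 7-6-2-3-6-1-10 3-18-4-5-28 0-5 3-3 3 0 3 13 10 3 7 0 3-1 1-11-5-4 1 7 13 3 14-1 3-2 1 13 13 12 5 21 11 3 9"/><path d="M263 317l3 0 7-3 8 1 6-6-1-3-8-2-8-4-5-11-7 0-1-2 3-8 9-10 5-10 5-20 8-14 6-5 6-1-3-18-7-8 0-3 4-7 0-3-14 0-17 3-7 3-3 4 1 4 14 4 3 3 3 4 0 8-5 6-3 19-16 26-11 30 1 3z"/><path d="M17 40l20-23"/><path d="M482 17l-1 4-10 2-2 3 10 23 12 5 8-1 2 2 2 12-2 8 0 11-2 7-5 5 2 7 5 5 2 0 6-8 4-12-1-4-5-13 0-4 7-10 13-10"/></g>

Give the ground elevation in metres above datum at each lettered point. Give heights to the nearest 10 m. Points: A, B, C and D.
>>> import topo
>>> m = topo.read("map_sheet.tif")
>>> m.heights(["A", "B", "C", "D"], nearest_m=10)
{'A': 1450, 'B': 1710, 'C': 1700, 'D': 1470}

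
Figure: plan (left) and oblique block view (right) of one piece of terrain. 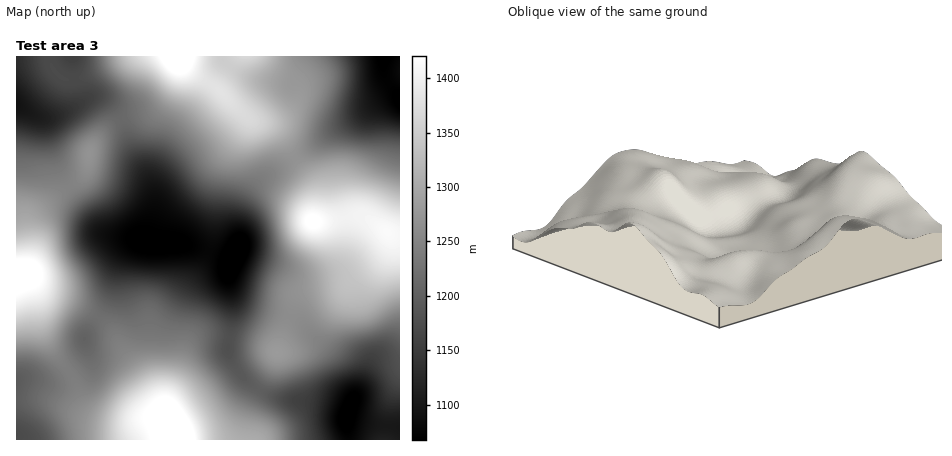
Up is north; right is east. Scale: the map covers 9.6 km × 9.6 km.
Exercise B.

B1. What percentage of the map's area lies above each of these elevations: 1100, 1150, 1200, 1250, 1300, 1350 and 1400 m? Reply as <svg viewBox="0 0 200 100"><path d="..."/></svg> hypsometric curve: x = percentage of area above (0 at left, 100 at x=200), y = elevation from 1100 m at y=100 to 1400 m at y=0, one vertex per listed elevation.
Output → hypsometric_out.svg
<svg viewBox="0 0 200 100"><path d="M180 100l-22-17-28-16-44-17-37-17-21-16-18-17"/></svg>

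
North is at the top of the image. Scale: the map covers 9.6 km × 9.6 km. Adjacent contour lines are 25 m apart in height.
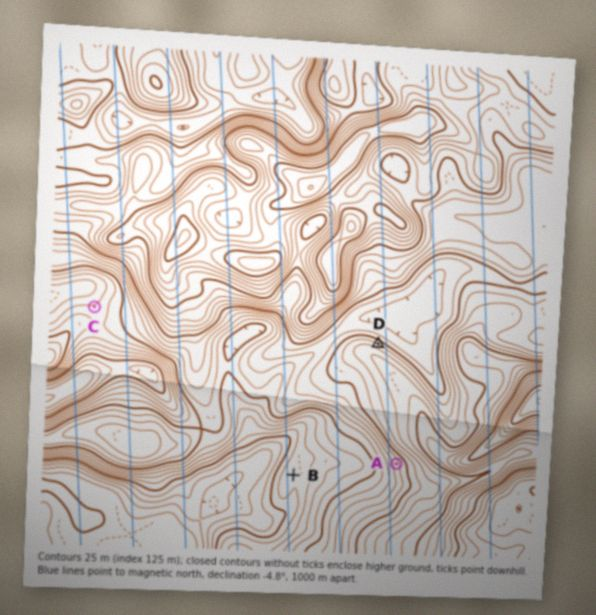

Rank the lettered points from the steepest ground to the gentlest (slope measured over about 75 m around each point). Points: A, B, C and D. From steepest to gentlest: D A C B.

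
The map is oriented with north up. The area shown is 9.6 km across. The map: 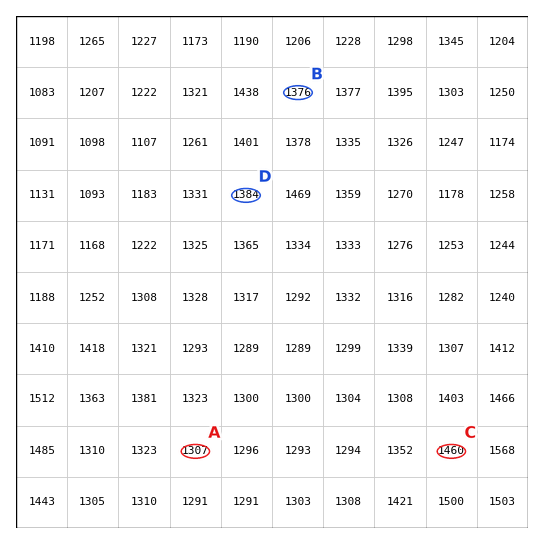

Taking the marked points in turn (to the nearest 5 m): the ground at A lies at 1305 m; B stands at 1375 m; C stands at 1460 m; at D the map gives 1385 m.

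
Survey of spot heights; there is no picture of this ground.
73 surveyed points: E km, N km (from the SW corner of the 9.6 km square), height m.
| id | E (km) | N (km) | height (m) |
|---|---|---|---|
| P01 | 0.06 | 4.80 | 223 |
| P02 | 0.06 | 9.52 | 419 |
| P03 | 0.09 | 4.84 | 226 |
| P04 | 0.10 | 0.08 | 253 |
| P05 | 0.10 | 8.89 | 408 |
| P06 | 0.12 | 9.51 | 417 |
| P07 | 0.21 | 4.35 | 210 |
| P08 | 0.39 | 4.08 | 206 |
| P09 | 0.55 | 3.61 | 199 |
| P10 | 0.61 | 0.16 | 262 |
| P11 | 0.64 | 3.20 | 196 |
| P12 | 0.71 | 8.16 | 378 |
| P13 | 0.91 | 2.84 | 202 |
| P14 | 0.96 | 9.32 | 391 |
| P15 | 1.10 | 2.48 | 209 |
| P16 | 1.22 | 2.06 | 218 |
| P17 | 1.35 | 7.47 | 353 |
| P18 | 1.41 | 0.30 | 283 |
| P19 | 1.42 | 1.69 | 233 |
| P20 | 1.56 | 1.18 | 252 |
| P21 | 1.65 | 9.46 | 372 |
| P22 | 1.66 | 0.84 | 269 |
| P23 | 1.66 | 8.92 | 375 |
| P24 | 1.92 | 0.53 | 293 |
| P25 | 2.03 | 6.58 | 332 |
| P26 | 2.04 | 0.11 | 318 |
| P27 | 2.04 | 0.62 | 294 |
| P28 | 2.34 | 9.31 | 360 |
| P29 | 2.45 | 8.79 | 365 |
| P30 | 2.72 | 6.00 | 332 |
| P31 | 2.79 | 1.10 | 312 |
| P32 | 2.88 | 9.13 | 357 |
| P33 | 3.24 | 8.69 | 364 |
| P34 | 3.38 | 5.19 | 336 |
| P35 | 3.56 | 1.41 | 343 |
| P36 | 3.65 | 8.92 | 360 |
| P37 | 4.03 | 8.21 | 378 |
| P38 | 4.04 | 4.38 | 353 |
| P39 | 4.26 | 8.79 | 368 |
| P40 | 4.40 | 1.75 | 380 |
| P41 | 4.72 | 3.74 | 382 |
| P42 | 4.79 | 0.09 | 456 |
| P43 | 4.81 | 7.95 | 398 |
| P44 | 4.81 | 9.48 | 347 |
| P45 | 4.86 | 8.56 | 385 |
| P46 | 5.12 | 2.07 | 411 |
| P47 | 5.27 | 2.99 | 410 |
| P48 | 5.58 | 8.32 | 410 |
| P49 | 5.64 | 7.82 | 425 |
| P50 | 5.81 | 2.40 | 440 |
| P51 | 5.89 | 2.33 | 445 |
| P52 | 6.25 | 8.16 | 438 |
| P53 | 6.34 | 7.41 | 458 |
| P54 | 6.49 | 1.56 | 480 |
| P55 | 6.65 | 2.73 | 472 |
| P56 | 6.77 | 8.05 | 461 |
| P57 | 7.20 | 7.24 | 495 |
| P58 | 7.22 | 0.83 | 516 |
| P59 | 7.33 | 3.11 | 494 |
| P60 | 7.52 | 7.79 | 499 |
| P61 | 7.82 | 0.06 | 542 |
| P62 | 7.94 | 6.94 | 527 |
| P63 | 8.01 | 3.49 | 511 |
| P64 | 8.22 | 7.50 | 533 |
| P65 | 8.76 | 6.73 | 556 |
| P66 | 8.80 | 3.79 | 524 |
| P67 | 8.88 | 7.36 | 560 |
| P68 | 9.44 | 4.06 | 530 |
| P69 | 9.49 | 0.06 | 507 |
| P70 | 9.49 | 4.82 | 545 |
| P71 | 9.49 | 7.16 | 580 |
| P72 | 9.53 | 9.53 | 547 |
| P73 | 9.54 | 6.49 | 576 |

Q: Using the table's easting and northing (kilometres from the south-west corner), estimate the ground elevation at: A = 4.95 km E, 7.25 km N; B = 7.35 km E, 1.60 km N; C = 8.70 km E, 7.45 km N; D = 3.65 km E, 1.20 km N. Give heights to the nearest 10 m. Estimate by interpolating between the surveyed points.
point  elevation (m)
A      410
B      500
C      550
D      350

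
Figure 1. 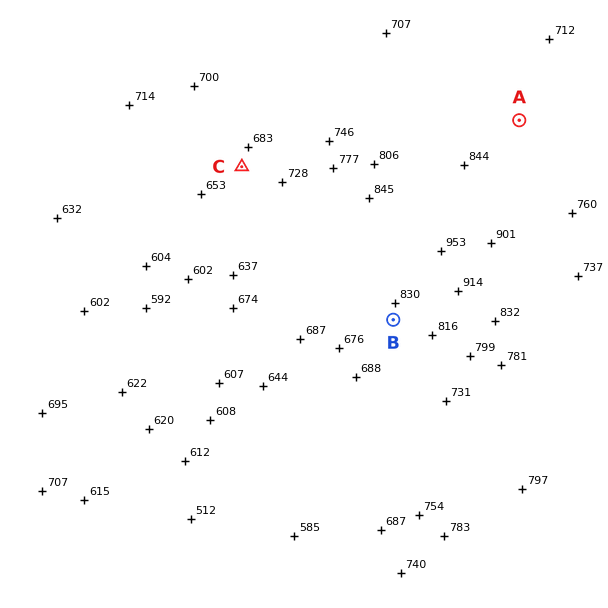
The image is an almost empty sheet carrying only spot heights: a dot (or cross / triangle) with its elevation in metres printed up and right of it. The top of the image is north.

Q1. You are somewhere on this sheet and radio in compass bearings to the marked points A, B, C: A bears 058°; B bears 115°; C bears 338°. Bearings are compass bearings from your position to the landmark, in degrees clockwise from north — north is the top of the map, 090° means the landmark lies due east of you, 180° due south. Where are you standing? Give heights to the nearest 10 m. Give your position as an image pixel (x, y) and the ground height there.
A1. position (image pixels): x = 283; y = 268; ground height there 690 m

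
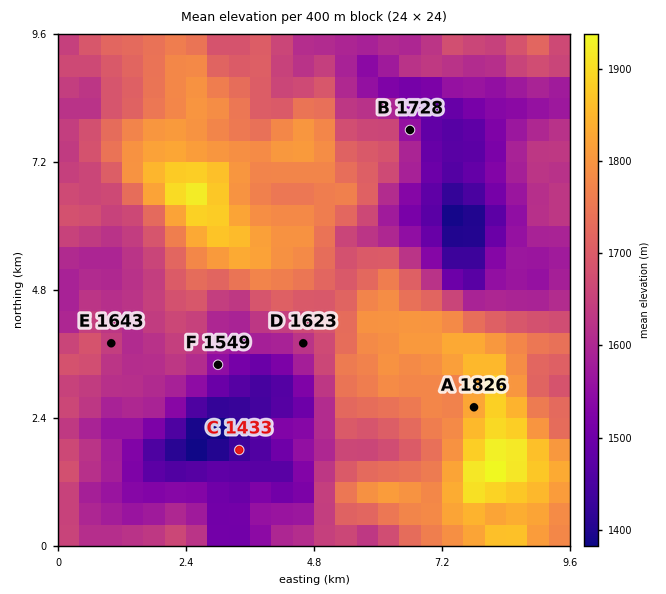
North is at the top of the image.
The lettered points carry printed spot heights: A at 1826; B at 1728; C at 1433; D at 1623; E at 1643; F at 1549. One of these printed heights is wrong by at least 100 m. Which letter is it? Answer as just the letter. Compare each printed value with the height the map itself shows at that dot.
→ B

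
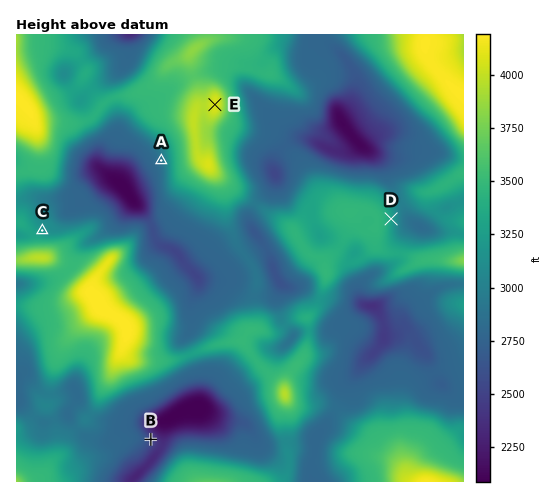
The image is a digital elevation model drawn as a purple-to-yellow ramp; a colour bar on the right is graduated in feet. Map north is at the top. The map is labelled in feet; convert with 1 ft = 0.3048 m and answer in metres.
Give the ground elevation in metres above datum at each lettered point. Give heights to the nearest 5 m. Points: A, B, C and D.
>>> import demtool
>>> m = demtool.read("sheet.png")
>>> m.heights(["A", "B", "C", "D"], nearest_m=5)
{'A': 885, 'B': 775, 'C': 970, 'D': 1000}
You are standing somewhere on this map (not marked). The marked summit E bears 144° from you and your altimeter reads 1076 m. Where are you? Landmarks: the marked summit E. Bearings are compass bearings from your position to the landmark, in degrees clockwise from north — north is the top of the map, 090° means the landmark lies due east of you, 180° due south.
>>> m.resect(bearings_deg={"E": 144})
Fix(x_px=172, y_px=46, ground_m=1075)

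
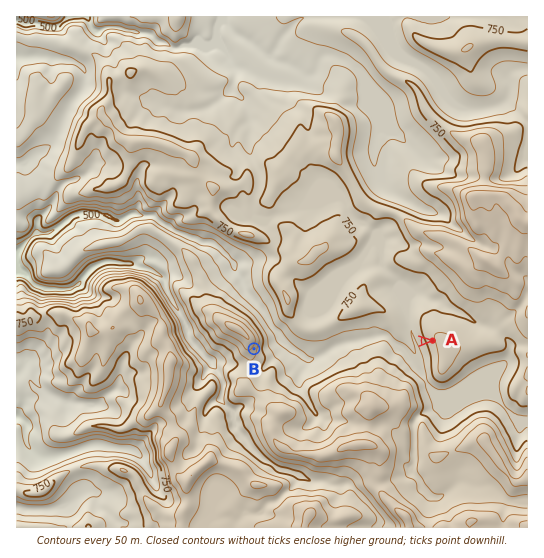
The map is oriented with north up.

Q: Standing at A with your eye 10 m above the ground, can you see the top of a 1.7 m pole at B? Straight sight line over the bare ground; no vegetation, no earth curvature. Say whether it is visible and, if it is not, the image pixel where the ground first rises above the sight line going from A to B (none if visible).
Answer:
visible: true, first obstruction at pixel None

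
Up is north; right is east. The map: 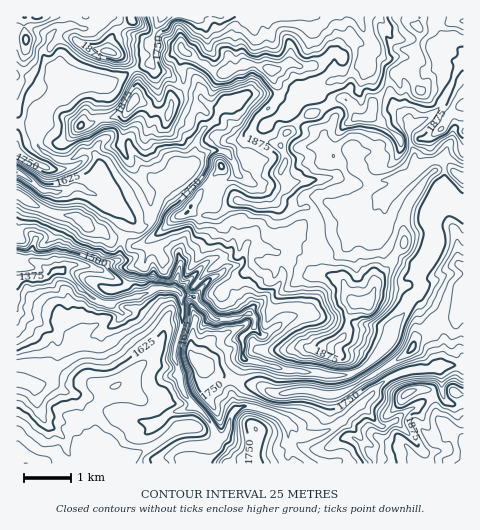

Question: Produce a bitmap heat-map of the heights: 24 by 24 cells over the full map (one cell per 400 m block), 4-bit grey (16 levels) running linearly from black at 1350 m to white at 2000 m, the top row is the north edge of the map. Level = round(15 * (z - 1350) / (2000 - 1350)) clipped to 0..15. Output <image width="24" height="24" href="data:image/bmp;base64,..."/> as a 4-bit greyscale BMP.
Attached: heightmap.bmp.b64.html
<image width="24" height="24" href="data:image/bmp;base64,Qk2WAQAAAAAAAHYAAAAoAAAAGAAAABgAAAABAAQAAAAAACABAAATCwAAEwsAABAAAAAAAAAAAAAAABEREQAiIiIAMzMzAERERABVVVUAZmZmAHd3dwCIiIgAmZmZAKqqqgC7u7sAzMzMAN3d3QDu7u4A////AIiIiHZmaJmIiKvN3od4h3d2Zpl3iavN7nZ3d2Zmd4h4iJq87VVnd3dmmImquonMzEVXd3ZYqZmZmaqru1VVVndaqHiau5q6mTRERWZZmHirzLmsuyNEQ0ZXZ2iJrMmbvCMzIjRFeHiZrNyZvBEiMzM2iZmrvd2pqyESNXdniKq7zMypqzRFZ4h4maq7u6u6mlZ4h3maqqu7uqq6mniIdnisu8zLuqqqmYZmZneKvMzbuqqqmWiHZ4d4u7zcu6qqqpmIeJmIqrzbuqu6qpmqiaupq8zcu7vLy5ibvMzKmrzMzN27zZmZmtzKqazMzd3NzamImbq7zL3czLze3KmZu6nMzd3dzLvdzMqrzKnMvLvLvLvdzMuru7ipmqqqq7ve3Q=="/>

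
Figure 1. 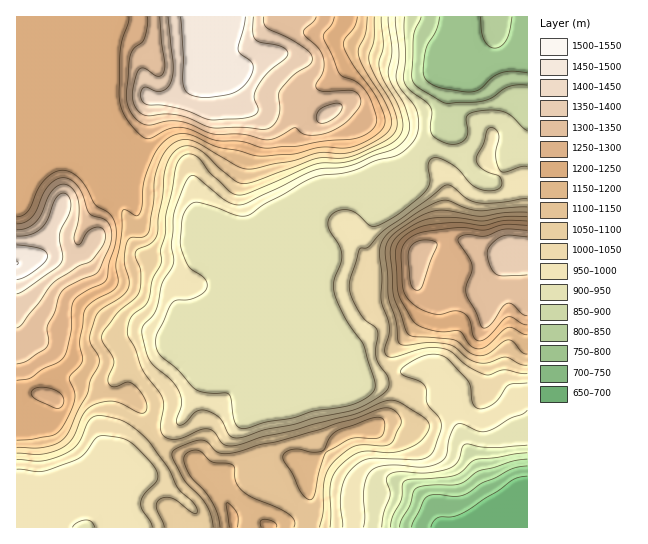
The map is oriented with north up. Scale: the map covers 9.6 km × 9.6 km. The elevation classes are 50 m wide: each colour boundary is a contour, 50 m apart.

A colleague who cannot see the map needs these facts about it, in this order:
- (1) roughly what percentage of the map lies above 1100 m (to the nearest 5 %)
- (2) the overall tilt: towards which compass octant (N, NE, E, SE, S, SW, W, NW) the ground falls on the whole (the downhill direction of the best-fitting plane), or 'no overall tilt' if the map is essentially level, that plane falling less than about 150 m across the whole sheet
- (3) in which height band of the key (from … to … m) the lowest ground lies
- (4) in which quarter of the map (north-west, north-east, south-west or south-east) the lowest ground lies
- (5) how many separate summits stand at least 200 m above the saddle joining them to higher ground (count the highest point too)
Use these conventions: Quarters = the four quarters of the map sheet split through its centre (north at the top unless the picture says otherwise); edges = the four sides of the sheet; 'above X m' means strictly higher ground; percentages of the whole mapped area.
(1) Roughly 45 % of the ground is higher than 1100 m.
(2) The general tilt is down to the south-east (the land rises towards the north-west).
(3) The lowest ground lies in the 650–700 m band.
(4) Look to the south-east quarter for the lowest ground.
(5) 3 summits rise at least 200 m above their surroundings.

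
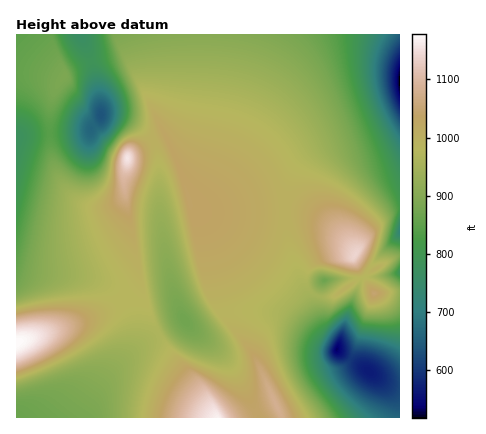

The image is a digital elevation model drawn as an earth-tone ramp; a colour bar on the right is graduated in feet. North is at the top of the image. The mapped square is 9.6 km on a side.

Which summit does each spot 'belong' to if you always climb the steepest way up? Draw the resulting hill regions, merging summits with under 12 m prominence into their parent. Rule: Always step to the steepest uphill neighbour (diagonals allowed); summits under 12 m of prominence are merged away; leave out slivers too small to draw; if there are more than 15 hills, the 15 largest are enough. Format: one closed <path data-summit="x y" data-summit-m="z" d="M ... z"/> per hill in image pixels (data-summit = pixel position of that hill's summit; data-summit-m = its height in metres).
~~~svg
<path data-summit="356 254" data-summit-m="348" d="M400 34l-319 0 13 36 6 28 1 16 17 3 16 6 10 7 11 14 4 18 1 54 8 54 11 40 9 15 4 2 10-1 22-14 50 0 14 5 32 24 16 8 2-1 1-10-15-12-7-18 0-10 5-16 2-2 24-2 8 0 4 4 4-5 4-1 1-8 31-34z"/><path data-summit="128 158" data-summit-m="353" d="M106 115l-4 0-2 5-12 11-58 3-12 2-2 2 0 128 18 6 36 3 26 5 12 5 10 8 11 15 5 16-2 22-8 14 20-18 40-24-12-30-8-42-5-44 0-40-4-18-11-14-10-7-16-6z"/><path data-summit="16 342" data-summit-m="359" d="M16 267l0 151 62 0 23-34 26-30 5-8 2-22-5-16-11-15-20-12-28-6-36-3z"/><path data-summit="276 406" data-summit-m="330" d="M264 311l-40 1-22 14-12 0 24 20 16 18 11 16 19 38 140 0 0-32-18-5-46-33-22-11-26-20-10-4z"/><path data-summit="218 418" data-summit-m="356" d="M184 320l-30 16-24 17-25 27-26 38 179 0-17-38-11-16z"/><path data-summit="64 76" data-summit-m="271" d="M80 34l-64 0 0 104 14-4 58-3 12-11 1-14-5-28z"/><path data-summit="374 294" data-summit-m="319" d="M400 273l-36 4-3 3-8 18-16 50 3 5 42 28 14 5 4 0z"/>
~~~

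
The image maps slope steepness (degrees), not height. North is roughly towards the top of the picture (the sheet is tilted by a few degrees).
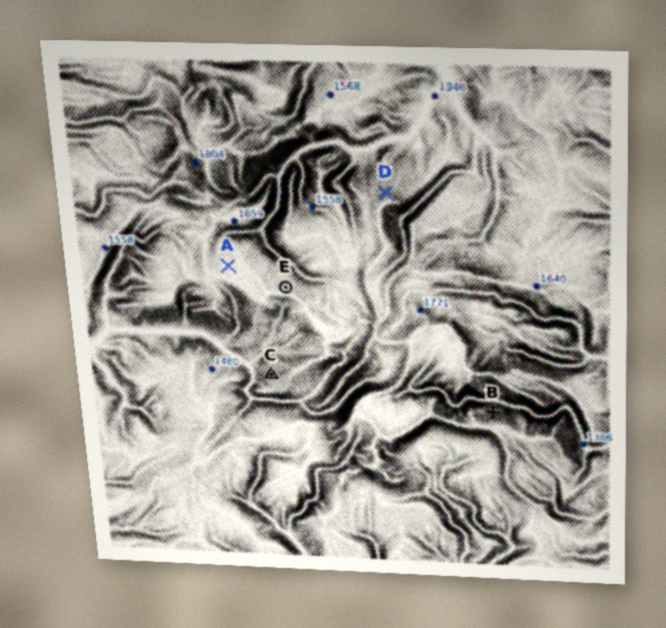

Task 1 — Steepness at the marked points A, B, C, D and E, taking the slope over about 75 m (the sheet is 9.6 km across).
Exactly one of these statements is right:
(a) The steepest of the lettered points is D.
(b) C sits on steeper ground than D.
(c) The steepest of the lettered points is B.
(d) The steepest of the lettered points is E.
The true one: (c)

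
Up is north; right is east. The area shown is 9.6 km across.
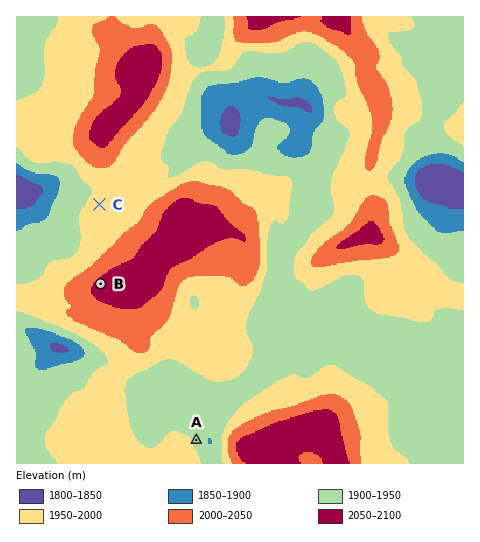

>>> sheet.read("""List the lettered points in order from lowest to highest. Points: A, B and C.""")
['A', 'C', 'B']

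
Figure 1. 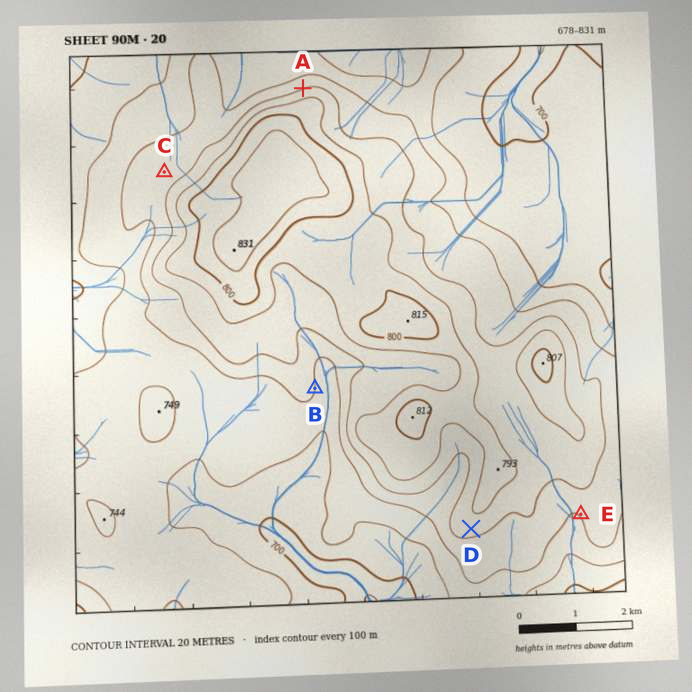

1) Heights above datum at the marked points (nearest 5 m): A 760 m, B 740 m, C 750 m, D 770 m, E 740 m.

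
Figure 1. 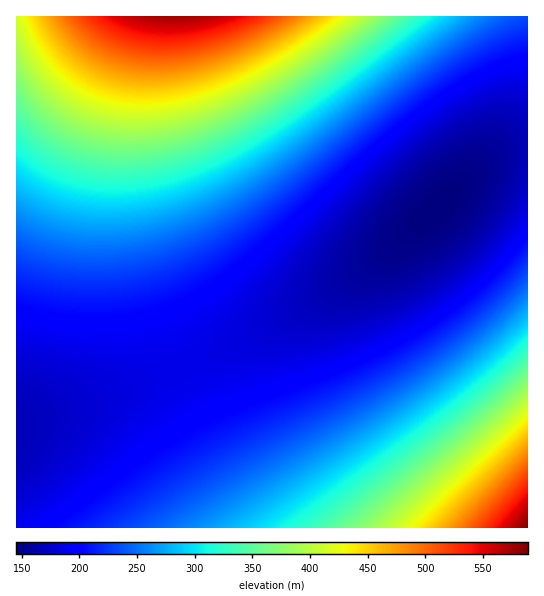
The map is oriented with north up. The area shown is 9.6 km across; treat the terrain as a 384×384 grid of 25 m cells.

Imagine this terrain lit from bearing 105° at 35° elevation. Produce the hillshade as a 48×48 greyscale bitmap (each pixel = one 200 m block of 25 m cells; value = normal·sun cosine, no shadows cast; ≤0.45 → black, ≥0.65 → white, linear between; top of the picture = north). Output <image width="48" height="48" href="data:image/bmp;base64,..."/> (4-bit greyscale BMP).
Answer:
<image width="48" height="48" href="data:image/bmp;base64,Qk32BAAAAAAAAHYAAAAoAAAAMAAAADAAAAABAAQAAAAAAIAEAAATCwAAEwsAABAAAAAAAAAAAAAAABEREQAiIiIAMzMzAERERABVVVUAZmZmAHd3dwCIiIgAmZmZAKqqqgC7u7sAzMzMAN3d3QDu7u4A////AIiIiId3d3d3d3d3d2ZmZmVVVVREREMzM4iIiIiHd3d3d3d3d2ZmZmVVVVREREMzM4iIiIiIiHd3d3d3d3ZmZmZVVVREREMzM4iIiIiIiIh3d3d3d3dmZmZVVVREREMzM4iIiIiIiIiId3d3d3dmZmZlVVVEREMzM4iIiIiIiIiIiHd3d3d2ZmZlVVVEREMzM5iIiIiIiIiIiIh3d3d3ZmZmVVVUREQzM5mYiIiIiIiIiIiId3d3dmZmVVVUREQzM5mZmIiIiIiIiIiIh3d3d2ZmZVVUREQzM5mZmZmYiIiIiIiIiId3d3ZmZlVVRERDM5mZmZmZmZmIiIiIiIh3d3dmZlVVRERDM5mZmZmZmZmZmYiIiIiHd3d2ZmVVVERDM5mZmZmZmZmZmZmYiIiId3d2ZmZVVUREM5mZmZmZmZmZmZmZmIiIiHd3ZmZVVUREM5mZmZmZmZmZmZmZmZiIiId3dmZlVVREQ5mZmZmZmZmZmZmZmZmIiIh3d2ZmVVREQ5mZmZmZmZqqmZmZmZmZiIiHd3ZmVVVERJmZmZmqqqqqqqqpmZmZmIiId3dmZVVERJmZmaqqqqqqqqqqqpmZmZiIh3dmZlVURJmZmqqqqqqqqqqqqqqZmZmIiHd2ZlVVRJmZqqqqqqqqqqqqqqqqmZmYiId3ZmVVRJmZqqqqqqqqqqqqqqqqqZmZiIh3dmZVVJmZqqqqqqqru7u7uqqqqqmZmIh3d2ZVVZmZqqqqqqu7u7u7u7uqqqqZmYiHd2ZlVZmZqqqqqru7u7u7u7u7qqqpmZiId3ZmVZmZmqqqq7u7u7u7u7u7u6qqmZmIh3dmVZmZmqqqq7u7u7u7u7u7u7qqqZmYiHdmZZmZmqqqq7u7u7zMzMy7u7u6qpmZiHd2ZpmZmqqqq7u7vMzMzMzMu7u7qqmZiId3ZpmZmaqqu7u7zMzMzMzMzLu7uqqZmIh3ZoiZmaqqu7u7zMzMzMzMzMy7u6qpmYiHdoiZmaqqu7u8zMzMzMzMzMzLu7qqmZiHd4iJmZqqq7u8zMzM3d3czMzMu7uqqZiId4iJmZqqq7u8zMzN3d3d3czMy7u6qpmIh4iImZqqq7u8zMzd3d3d3d3MzLu7qpmYiHiIiZmqq7u8zM3d3d3d3d3czMu7qqmZiHeIiZmqq7u8zM3d3d3d3d3dzMy7uqqZiHd4iJmaq7u8zM3d3d3d3d3d3MzLu6qpmHd4iJmaqru8zN3d3e7u7u3d3czMu7qpmWd3iImaqru8zN3d3u7u7u7d3dzMy7qqmWZ3eImZqru8zN3d3u7u7u7u3d3My7uqqWZneIiZqqu8zN3d7u7u7u7u7d3czLu6qmZnd4iZmqu8zN3d7u7u7u7u7t3dzMu7qlVmd4iJmqu7zM3d7u7u7u7u7u3d3My7qlVmZ3iJmqq7zM3d7u7u7u7u7u7d3cy7ulVWZ3eImaq7zM3d7u7u///+7u7t3czLu0VVZneImaq7zM3d7u7v/////u7u3dzMu0RVZmd4iaqrvM3d7u7v/////+7u7d3Myw=="/>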